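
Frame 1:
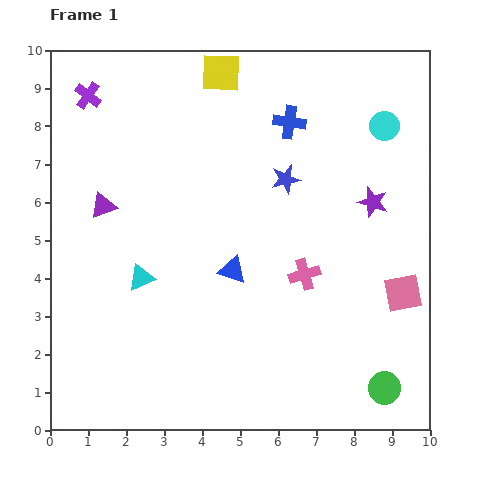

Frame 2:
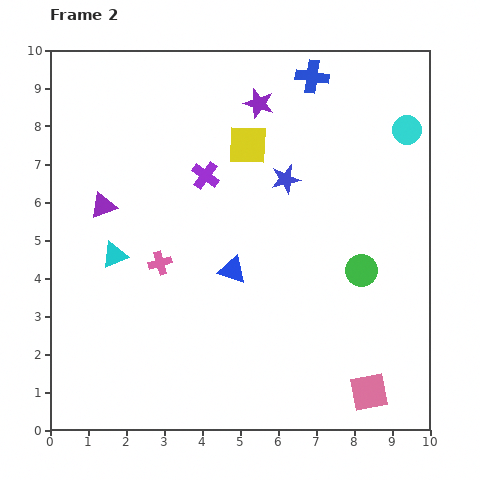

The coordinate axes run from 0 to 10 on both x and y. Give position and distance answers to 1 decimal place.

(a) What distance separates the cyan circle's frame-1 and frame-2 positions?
0.6

The cyan circle moved from (8.8, 8.0) to (9.4, 7.9), a distance of √(0.6² + 0.1²) ≈ 0.6.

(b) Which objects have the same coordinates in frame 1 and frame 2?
the blue triangle, the purple triangle, the blue star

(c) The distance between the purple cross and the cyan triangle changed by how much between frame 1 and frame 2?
-1.8

Distance in frame 1: 5.0. Distance in frame 2: 3.2.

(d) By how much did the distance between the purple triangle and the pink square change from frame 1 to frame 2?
+0.3

Distance in frame 1: 8.2. Distance in frame 2: 8.5.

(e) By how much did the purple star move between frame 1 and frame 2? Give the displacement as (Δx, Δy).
(-3.0, 2.6)

The purple star was at (8.5, 6.0) in frame 1 and (5.5, 8.6) in frame 2.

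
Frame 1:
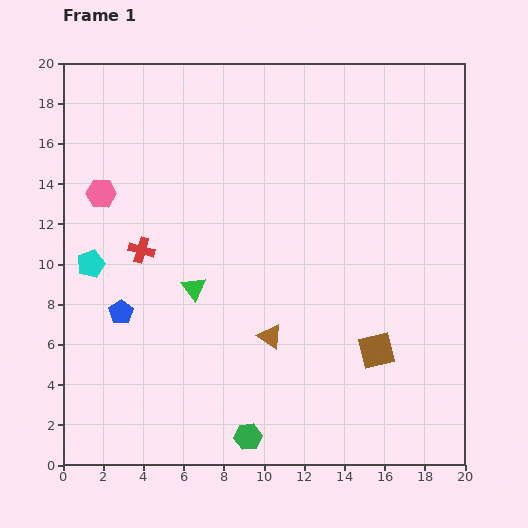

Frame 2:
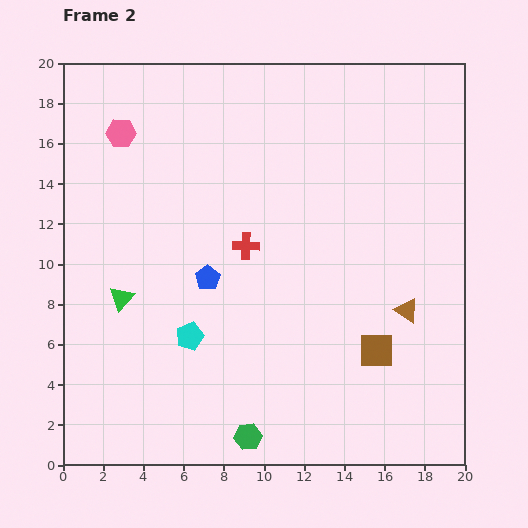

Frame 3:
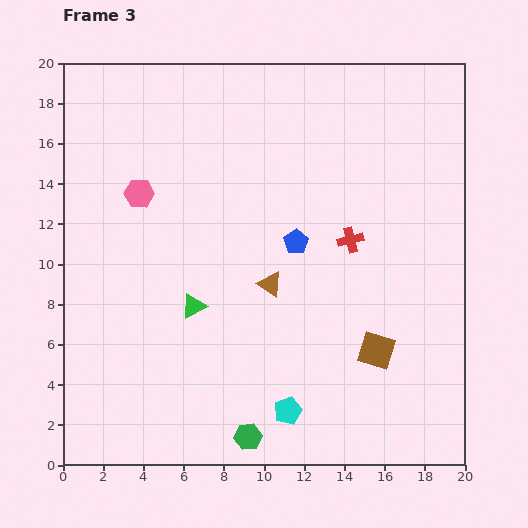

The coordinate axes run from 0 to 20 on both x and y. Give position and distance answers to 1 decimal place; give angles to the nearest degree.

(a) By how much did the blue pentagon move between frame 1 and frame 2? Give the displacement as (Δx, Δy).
(4.3, 1.7)

The blue pentagon was at (2.9, 7.6) in frame 1 and (7.2, 9.3) in frame 2.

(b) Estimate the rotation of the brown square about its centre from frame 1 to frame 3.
31° clockwise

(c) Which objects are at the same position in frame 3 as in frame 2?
the brown square, the green hexagon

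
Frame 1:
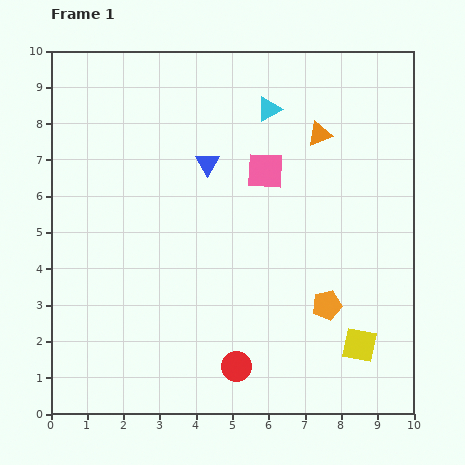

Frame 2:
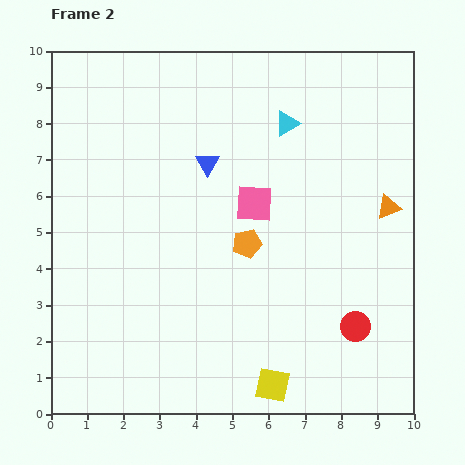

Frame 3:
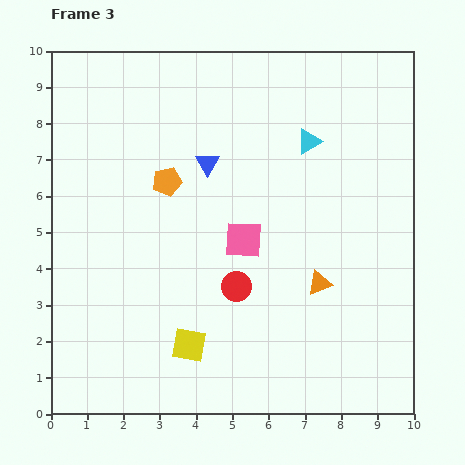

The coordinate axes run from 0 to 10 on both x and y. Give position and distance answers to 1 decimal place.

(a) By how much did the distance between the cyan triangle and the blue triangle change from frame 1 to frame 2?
+0.2

Distance in frame 1: 2.3. Distance in frame 2: 2.5.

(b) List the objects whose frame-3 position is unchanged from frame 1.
the blue triangle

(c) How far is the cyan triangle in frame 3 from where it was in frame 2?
0.8

The cyan triangle moved from (6.5, 8.0) to (7.1, 7.5), a distance of √(0.6² + 0.5²) ≈ 0.8.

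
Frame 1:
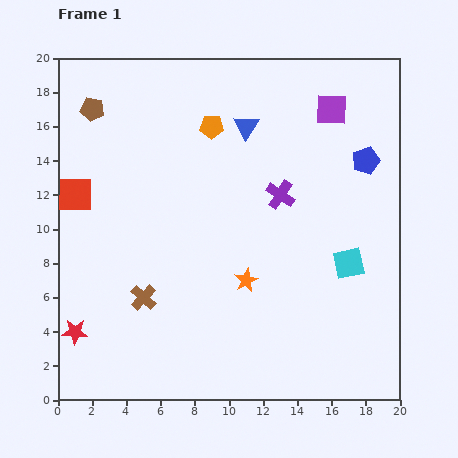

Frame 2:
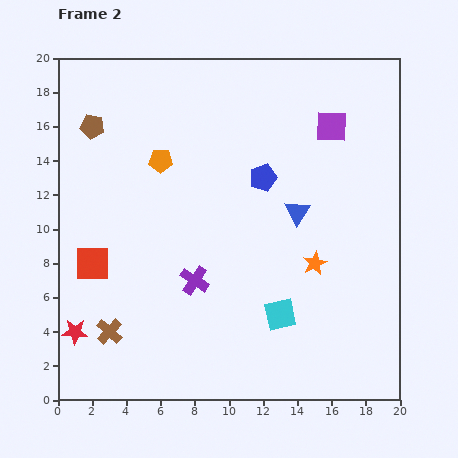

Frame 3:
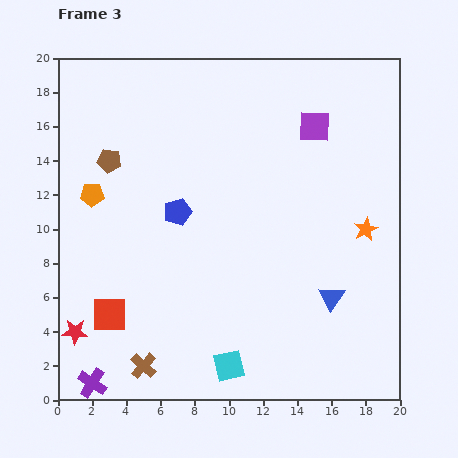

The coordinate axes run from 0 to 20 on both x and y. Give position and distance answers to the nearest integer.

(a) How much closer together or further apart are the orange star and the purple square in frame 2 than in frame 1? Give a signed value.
-3

Distance in frame 1: 11. Distance in frame 2: 8.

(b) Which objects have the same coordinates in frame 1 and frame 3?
the red star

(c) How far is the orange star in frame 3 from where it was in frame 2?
4

The orange star moved from (15, 8) to (18, 10), a distance of √(3² + 2²) ≈ 4.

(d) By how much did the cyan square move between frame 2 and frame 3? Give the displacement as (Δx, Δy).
(-3, -3)

The cyan square was at (13, 5) in frame 2 and (10, 2) in frame 3.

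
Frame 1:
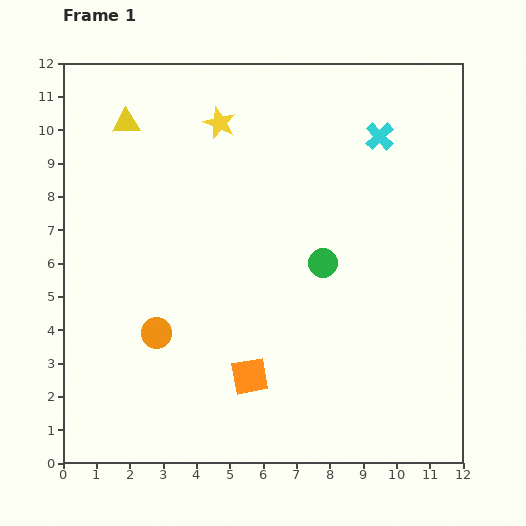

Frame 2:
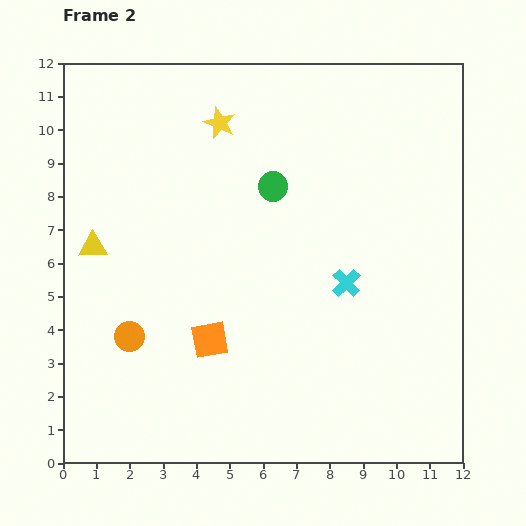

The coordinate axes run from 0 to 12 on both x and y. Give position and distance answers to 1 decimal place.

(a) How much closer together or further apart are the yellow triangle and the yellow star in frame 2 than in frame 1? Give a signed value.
+2.5

Distance in frame 1: 2.8. Distance in frame 2: 5.3.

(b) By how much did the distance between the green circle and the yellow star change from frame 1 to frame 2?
-2.7

Distance in frame 1: 5.2. Distance in frame 2: 2.5.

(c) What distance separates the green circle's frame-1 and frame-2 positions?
2.7

The green circle moved from (7.8, 6.0) to (6.3, 8.3), a distance of √(1.5² + 2.3²) ≈ 2.7.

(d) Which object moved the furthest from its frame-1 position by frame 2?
the cyan cross

(moved 4.5; next 3.8)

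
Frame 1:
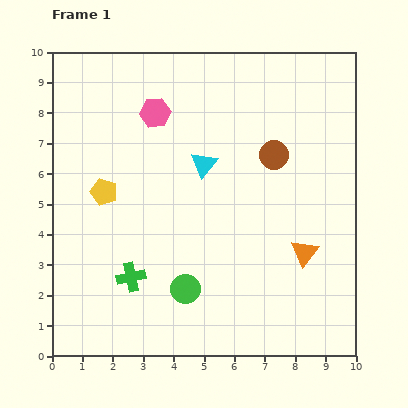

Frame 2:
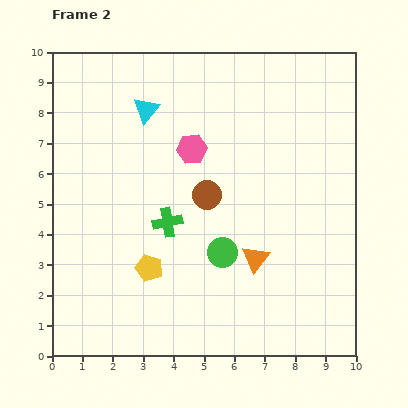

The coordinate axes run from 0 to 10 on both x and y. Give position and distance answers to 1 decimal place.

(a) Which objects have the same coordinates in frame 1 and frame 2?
none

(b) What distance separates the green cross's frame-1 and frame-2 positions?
2.2

The green cross moved from (2.6, 2.6) to (3.8, 4.4), a distance of √(1.2² + 1.8²) ≈ 2.2.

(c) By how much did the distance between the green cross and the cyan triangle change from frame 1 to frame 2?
-0.6

Distance in frame 1: 4.4. Distance in frame 2: 3.8.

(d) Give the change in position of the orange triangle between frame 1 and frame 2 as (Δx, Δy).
(-1.6, -0.2)

The orange triangle was at (8.3, 3.4) in frame 1 and (6.7, 3.2) in frame 2.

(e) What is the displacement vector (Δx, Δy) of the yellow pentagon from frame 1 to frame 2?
(1.5, -2.5)

The yellow pentagon was at (1.7, 5.4) in frame 1 and (3.2, 2.9) in frame 2.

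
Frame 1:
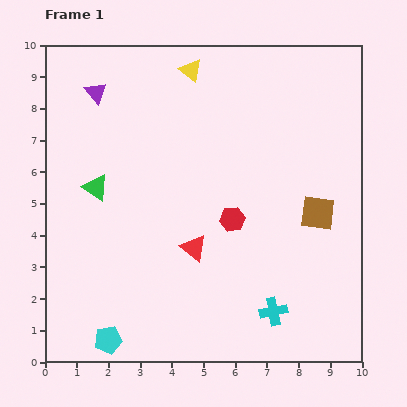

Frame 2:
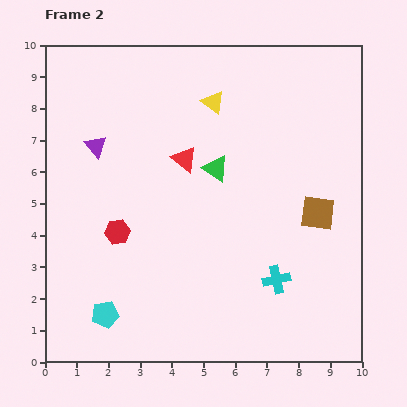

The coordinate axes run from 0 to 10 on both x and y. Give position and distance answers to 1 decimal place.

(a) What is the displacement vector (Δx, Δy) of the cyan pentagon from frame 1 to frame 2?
(-0.1, 0.8)

The cyan pentagon was at (2.0, 0.7) in frame 1 and (1.9, 1.5) in frame 2.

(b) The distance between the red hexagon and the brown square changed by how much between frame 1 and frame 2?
+3.6

Distance in frame 1: 2.7. Distance in frame 2: 6.3.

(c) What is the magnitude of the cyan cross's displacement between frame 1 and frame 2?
1.0

The cyan cross moved from (7.2, 1.6) to (7.3, 2.6), a distance of √(0.1² + 1.0²) ≈ 1.0.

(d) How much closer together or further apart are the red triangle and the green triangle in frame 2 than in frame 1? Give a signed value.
-2.6

Distance in frame 1: 3.6. Distance in frame 2: 1.0.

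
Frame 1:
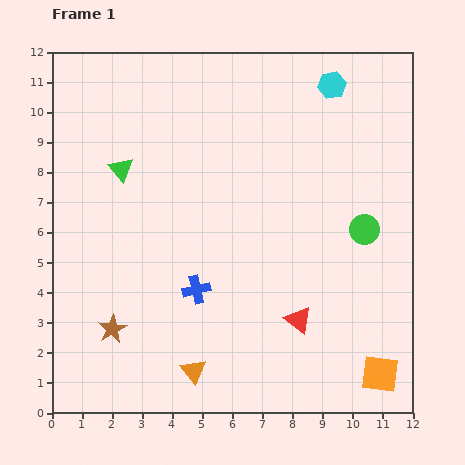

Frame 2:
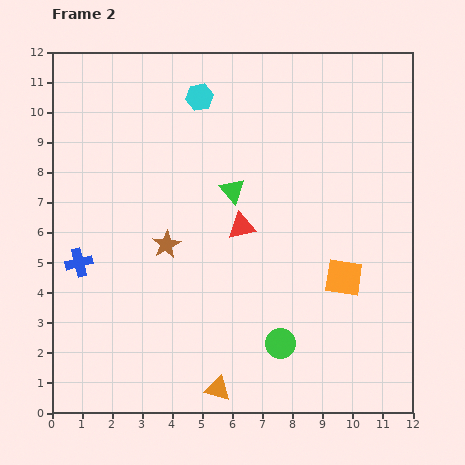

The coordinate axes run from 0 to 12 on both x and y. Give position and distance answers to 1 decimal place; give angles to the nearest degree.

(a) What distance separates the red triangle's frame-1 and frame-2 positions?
3.6

The red triangle moved from (8.2, 3.1) to (6.3, 6.2), a distance of √(1.9² + 3.1²) ≈ 3.6.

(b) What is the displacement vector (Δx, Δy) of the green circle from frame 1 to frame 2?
(-2.8, -3.8)

The green circle was at (10.4, 6.1) in frame 1 and (7.6, 2.3) in frame 2.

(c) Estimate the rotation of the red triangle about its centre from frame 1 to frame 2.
48° counter-clockwise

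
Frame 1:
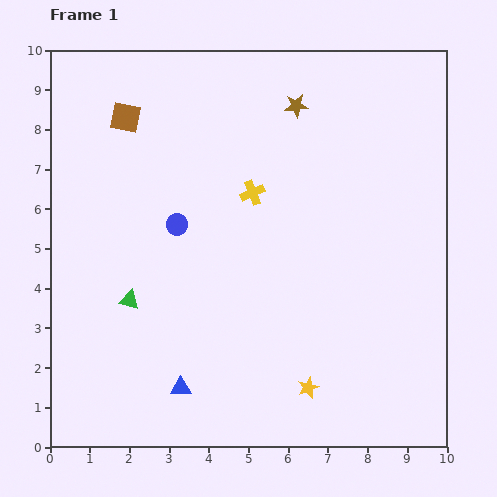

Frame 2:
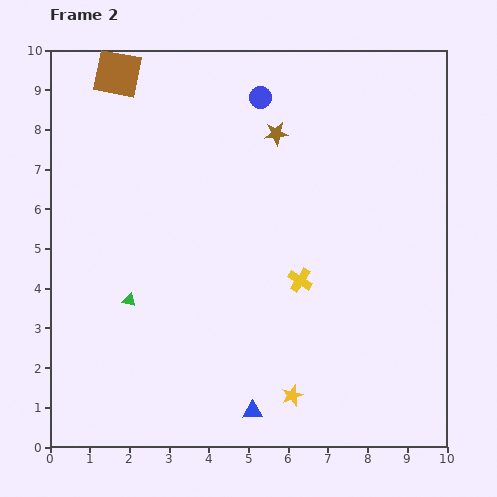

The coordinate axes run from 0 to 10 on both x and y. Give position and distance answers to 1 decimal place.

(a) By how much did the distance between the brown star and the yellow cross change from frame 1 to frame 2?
+1.2

Distance in frame 1: 2.5. Distance in frame 2: 3.7.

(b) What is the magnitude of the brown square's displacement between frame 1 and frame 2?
1.1

The brown square moved from (1.9, 8.3) to (1.7, 9.4), a distance of √(0.2² + 1.1²) ≈ 1.1.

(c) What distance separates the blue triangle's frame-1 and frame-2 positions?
1.9

The blue triangle moved from (3.3, 1.5) to (5.1, 0.9), a distance of √(1.8² + 0.6²) ≈ 1.9.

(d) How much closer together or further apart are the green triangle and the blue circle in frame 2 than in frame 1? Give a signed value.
+3.9

Distance in frame 1: 2.2. Distance in frame 2: 6.1.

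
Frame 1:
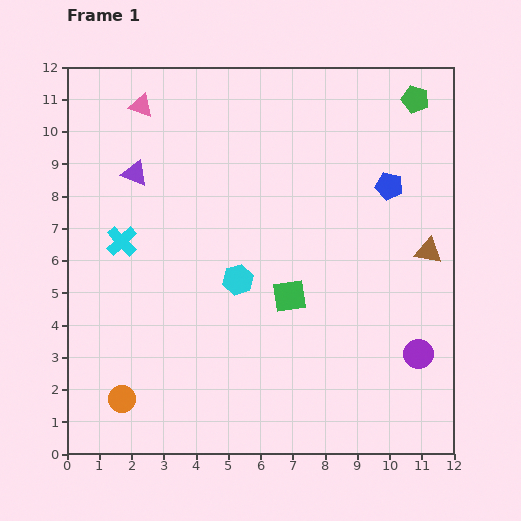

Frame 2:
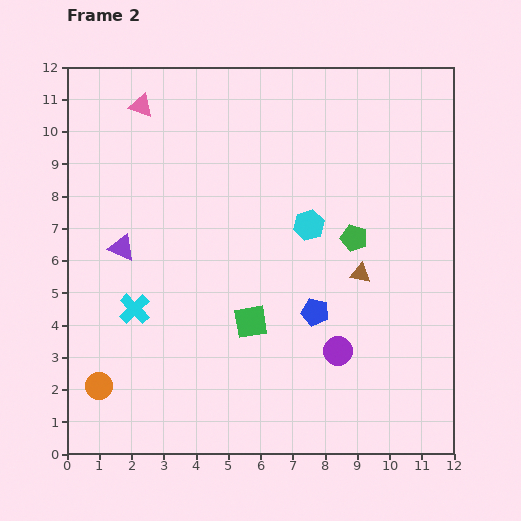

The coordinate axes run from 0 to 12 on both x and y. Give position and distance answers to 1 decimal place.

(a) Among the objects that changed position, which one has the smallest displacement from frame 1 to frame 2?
the orange circle

(moved 0.8)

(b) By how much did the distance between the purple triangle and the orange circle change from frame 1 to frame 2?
-2.6

Distance in frame 1: 7.0. Distance in frame 2: 4.4.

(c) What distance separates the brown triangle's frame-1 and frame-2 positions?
2.2

The brown triangle moved from (11.2, 6.3) to (9.1, 5.6), a distance of √(2.1² + 0.7²) ≈ 2.2.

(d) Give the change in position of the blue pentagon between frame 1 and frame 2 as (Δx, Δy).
(-2.3, -3.9)

The blue pentagon was at (10.0, 8.3) in frame 1 and (7.7, 4.4) in frame 2.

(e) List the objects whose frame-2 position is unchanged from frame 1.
the pink triangle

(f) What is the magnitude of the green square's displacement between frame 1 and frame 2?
1.4

The green square moved from (6.9, 4.9) to (5.7, 4.1), a distance of √(1.2² + 0.8²) ≈ 1.4.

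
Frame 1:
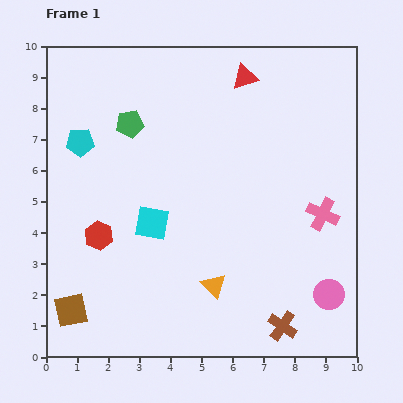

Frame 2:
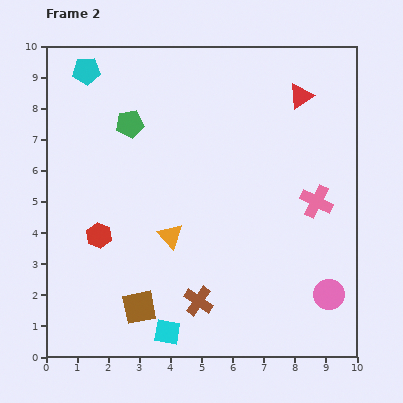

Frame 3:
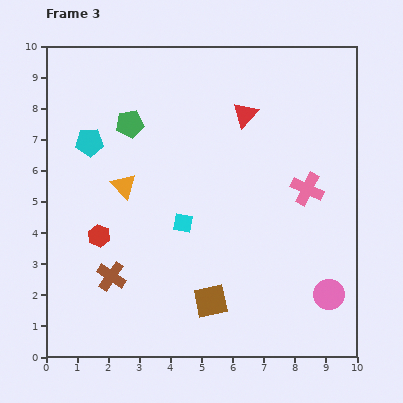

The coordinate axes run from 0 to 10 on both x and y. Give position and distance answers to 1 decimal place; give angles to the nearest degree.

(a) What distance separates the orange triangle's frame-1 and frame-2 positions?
2.1

The orange triangle moved from (5.4, 2.3) to (4.0, 3.9), a distance of √(1.4² + 1.6²) ≈ 2.1.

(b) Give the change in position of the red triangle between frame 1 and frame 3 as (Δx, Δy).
(0.0, -1.2)

The red triangle was at (6.4, 9.0) in frame 1 and (6.4, 7.8) in frame 3.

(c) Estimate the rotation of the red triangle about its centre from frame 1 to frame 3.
30° counter-clockwise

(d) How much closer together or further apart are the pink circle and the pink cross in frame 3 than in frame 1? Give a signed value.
+0.9

Distance in frame 1: 2.6. Distance in frame 3: 3.5.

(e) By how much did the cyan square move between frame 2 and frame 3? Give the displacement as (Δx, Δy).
(0.5, 3.5)

The cyan square was at (3.9, 0.8) in frame 2 and (4.4, 4.3) in frame 3.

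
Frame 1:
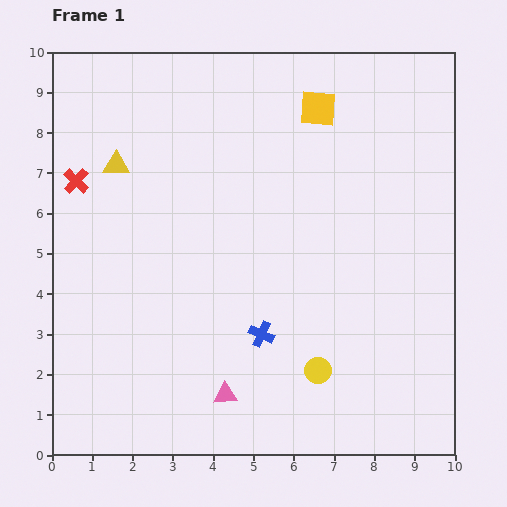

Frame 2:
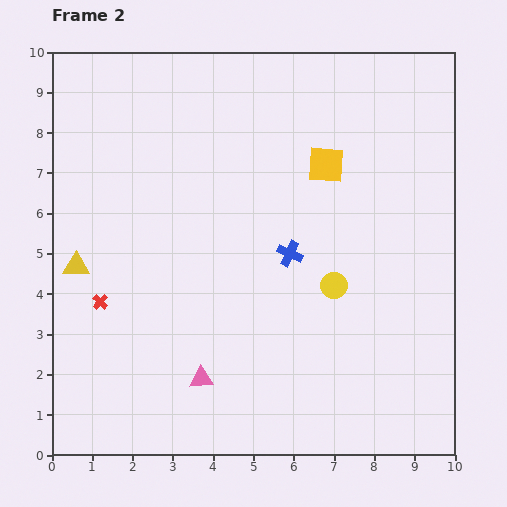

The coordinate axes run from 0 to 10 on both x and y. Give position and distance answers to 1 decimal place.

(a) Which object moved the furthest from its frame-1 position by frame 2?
the red cross

(moved 3.1; next 2.7)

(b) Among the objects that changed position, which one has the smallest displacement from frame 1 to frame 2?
the pink triangle

(moved 0.7)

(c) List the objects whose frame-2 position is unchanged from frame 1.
none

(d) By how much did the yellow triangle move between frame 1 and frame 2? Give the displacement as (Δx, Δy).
(-1.0, -2.5)

The yellow triangle was at (1.6, 7.2) in frame 1 and (0.6, 4.7) in frame 2.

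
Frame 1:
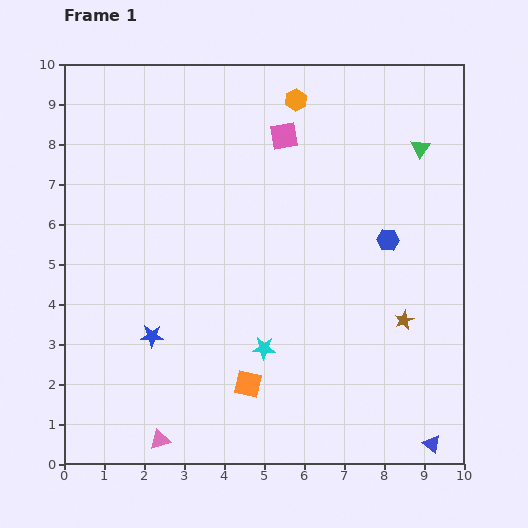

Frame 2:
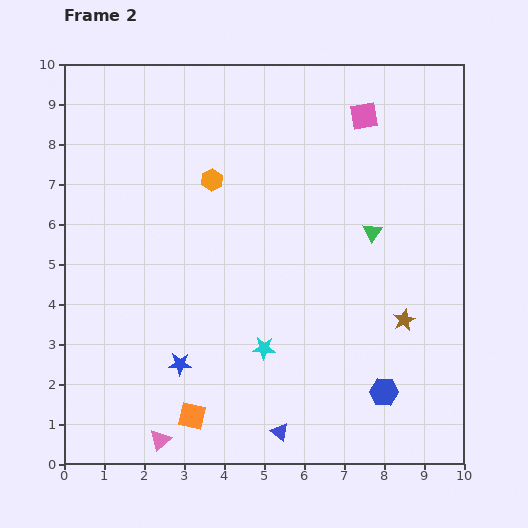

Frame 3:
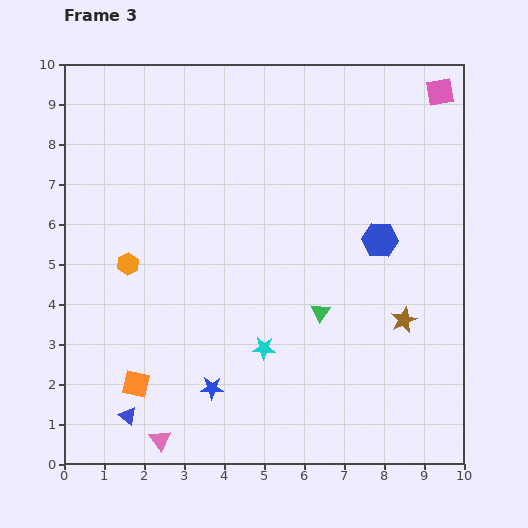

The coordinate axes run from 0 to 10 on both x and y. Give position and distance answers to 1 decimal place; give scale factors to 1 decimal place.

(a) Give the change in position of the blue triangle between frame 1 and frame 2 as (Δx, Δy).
(-3.8, 0.3)

The blue triangle was at (9.2, 0.5) in frame 1 and (5.4, 0.8) in frame 2.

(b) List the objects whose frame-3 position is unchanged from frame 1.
the cyan star, the pink triangle, the brown star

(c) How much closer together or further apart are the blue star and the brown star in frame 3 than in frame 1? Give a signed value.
-1.2

Distance in frame 1: 6.3. Distance in frame 3: 5.1.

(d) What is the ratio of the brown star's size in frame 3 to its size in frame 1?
1.4×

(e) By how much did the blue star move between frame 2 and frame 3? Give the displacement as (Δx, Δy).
(0.8, -0.6)

The blue star was at (2.9, 2.5) in frame 2 and (3.7, 1.9) in frame 3.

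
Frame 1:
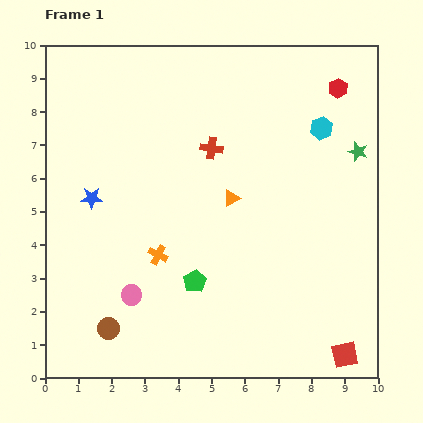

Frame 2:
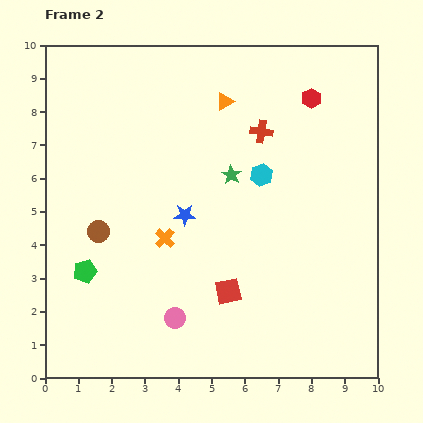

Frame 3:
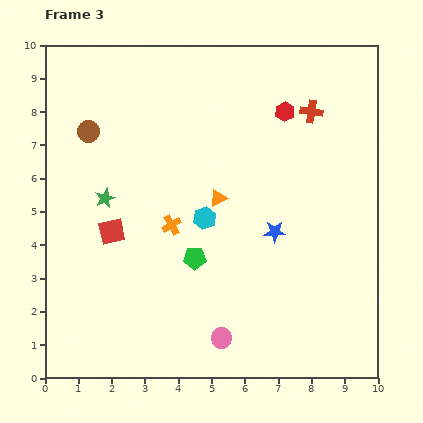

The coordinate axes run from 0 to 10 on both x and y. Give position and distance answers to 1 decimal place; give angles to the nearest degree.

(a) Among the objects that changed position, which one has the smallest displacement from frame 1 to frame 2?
the orange cross

(moved 0.5)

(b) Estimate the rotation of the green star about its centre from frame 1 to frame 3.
31° clockwise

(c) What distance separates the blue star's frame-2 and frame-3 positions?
2.7

The blue star moved from (4.2, 4.9) to (6.9, 4.4), a distance of √(2.7² + 0.5²) ≈ 2.7.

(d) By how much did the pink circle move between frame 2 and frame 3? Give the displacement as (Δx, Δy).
(1.4, -0.6)

The pink circle was at (3.9, 1.8) in frame 2 and (5.3, 1.2) in frame 3.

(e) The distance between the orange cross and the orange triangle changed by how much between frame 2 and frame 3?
-2.9

Distance in frame 2: 4.5. Distance in frame 3: 1.6.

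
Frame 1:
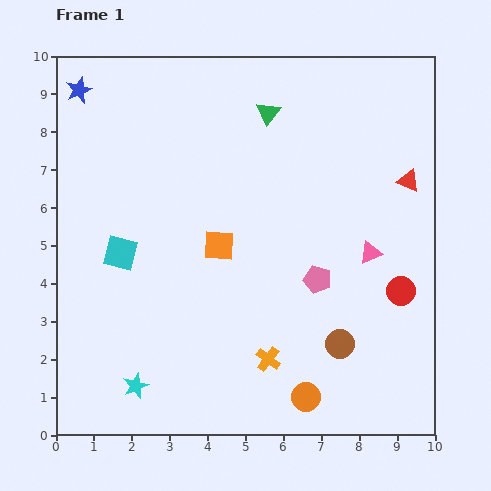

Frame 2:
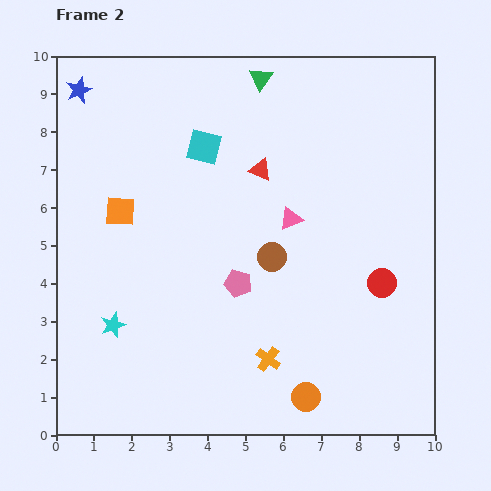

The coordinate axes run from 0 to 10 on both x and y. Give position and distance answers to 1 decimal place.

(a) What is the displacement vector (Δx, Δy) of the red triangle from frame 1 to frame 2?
(-3.9, 0.3)

The red triangle was at (9.3, 6.7) in frame 1 and (5.4, 7.0) in frame 2.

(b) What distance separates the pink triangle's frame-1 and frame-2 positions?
2.3

The pink triangle moved from (8.3, 4.8) to (6.2, 5.7), a distance of √(2.1² + 0.9²) ≈ 2.3.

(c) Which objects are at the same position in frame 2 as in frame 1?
the orange cross, the blue star, the orange circle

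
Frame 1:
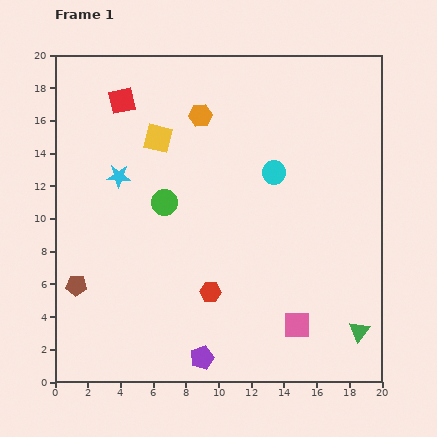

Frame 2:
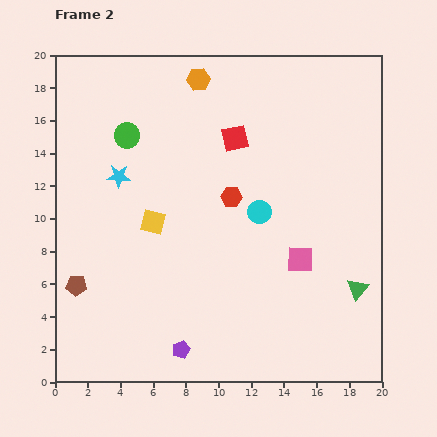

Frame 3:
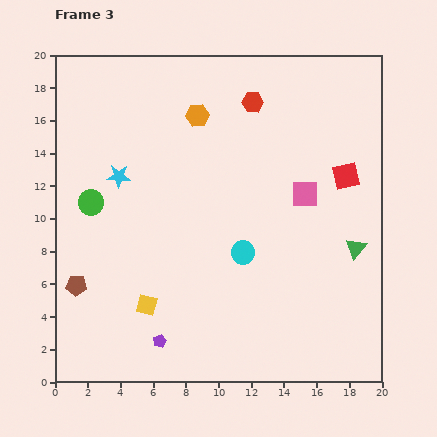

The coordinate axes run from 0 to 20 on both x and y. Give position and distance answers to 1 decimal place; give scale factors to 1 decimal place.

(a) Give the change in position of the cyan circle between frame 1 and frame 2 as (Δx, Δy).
(-0.9, -2.4)

The cyan circle was at (13.4, 12.8) in frame 1 and (12.5, 10.4) in frame 2.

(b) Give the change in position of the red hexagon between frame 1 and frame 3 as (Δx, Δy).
(2.6, 11.6)

The red hexagon was at (9.5, 5.5) in frame 1 and (12.1, 17.1) in frame 3.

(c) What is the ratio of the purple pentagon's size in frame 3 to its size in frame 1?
0.6×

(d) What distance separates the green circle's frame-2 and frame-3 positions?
4.7

The green circle moved from (4.4, 15.1) to (2.2, 11.0), a distance of √(2.2² + 4.1²) ≈ 4.7.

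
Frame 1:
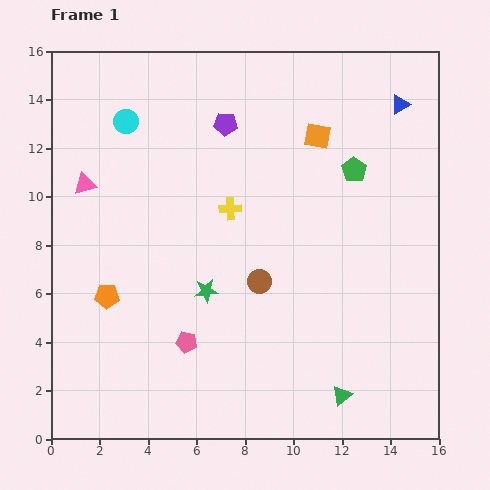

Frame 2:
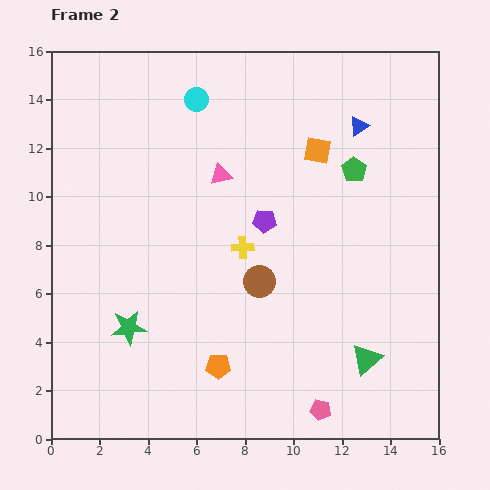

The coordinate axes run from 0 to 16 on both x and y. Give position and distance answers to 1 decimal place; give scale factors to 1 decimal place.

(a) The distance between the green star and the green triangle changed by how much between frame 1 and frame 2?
+2.8

Distance in frame 1: 7.1. Distance in frame 2: 9.9.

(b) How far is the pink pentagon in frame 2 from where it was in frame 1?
6.2

The pink pentagon moved from (5.6, 4.0) to (11.1, 1.2), a distance of √(5.5² + 2.8²) ≈ 6.2.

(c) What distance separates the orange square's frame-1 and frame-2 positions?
0.6

The orange square moved from (11.0, 12.5) to (11.0, 11.9), a distance of √(0.0² + 0.6²) ≈ 0.6.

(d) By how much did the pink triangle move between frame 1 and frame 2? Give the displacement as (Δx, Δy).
(5.6, 0.4)

The pink triangle was at (1.4, 10.5) in frame 1 and (7.0, 10.9) in frame 2.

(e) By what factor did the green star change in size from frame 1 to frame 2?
1.5×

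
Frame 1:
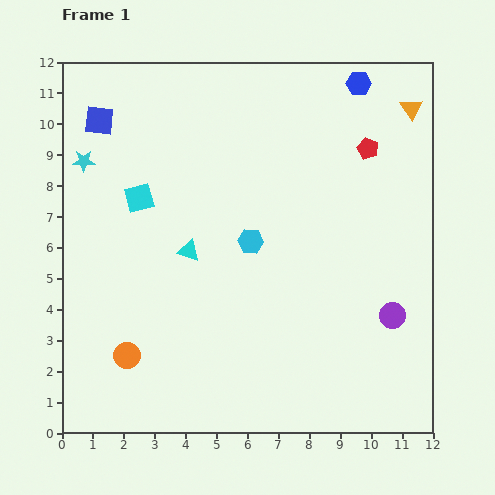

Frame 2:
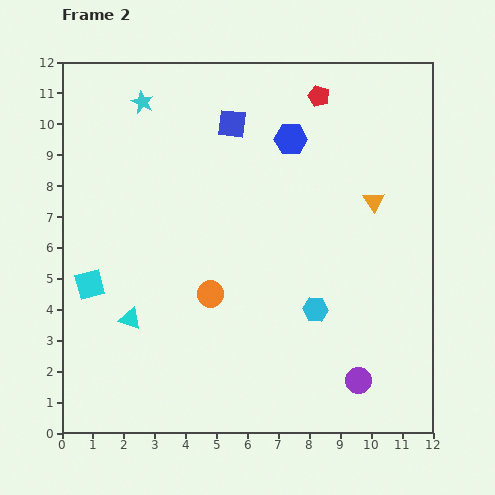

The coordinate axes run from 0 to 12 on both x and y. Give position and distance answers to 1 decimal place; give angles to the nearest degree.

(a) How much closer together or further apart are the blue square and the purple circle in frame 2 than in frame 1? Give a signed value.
-2.1

Distance in frame 1: 11.4. Distance in frame 2: 9.3.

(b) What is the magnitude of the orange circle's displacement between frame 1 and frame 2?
3.4

The orange circle moved from (2.1, 2.5) to (4.8, 4.5), a distance of √(2.7² + 2.0²) ≈ 3.4.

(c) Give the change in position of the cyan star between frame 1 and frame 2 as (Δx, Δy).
(1.9, 1.9)

The cyan star was at (0.7, 8.8) in frame 1 and (2.6, 10.7) in frame 2.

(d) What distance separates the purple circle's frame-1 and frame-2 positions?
2.4

The purple circle moved from (10.7, 3.8) to (9.6, 1.7), a distance of √(1.1² + 2.1²) ≈ 2.4.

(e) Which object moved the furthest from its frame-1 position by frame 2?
the blue square

(moved 4.3; next 3.4)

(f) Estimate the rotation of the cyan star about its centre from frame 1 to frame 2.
26° clockwise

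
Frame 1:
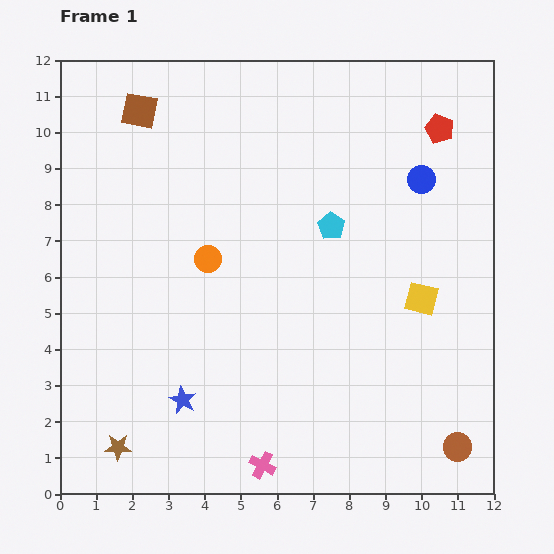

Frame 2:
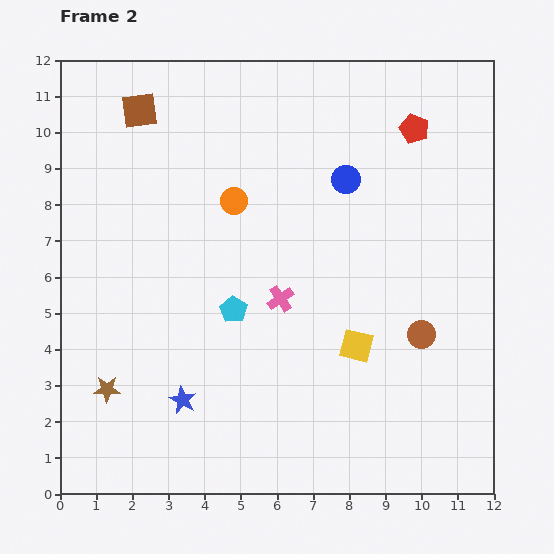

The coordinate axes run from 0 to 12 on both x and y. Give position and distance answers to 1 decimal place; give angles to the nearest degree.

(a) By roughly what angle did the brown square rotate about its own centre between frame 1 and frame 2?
19° counter-clockwise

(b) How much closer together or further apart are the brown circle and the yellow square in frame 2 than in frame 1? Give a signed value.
-2.4

Distance in frame 1: 4.2. Distance in frame 2: 1.8.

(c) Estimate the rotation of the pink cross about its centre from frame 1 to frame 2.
28° clockwise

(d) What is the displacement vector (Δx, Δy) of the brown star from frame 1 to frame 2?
(-0.3, 1.6)

The brown star was at (1.6, 1.3) in frame 1 and (1.3, 2.9) in frame 2.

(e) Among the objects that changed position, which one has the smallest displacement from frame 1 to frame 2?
the red pentagon

(moved 0.7)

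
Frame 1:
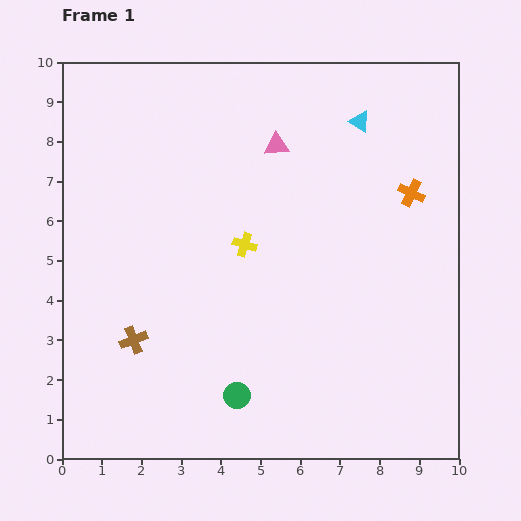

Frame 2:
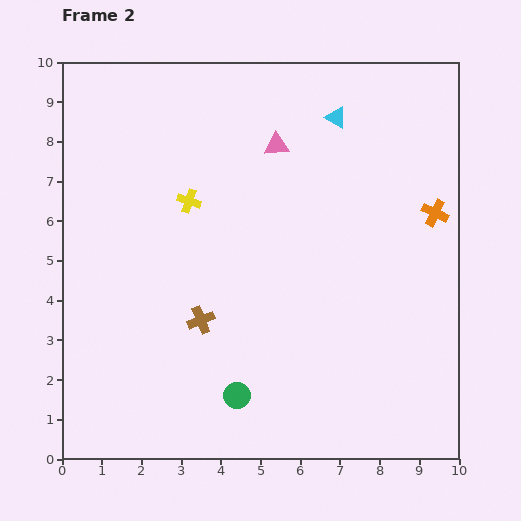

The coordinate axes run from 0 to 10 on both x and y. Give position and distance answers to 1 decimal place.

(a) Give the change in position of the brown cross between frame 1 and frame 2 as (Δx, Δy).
(1.7, 0.5)

The brown cross was at (1.8, 3.0) in frame 1 and (3.5, 3.5) in frame 2.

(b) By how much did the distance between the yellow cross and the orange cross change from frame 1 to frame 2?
+1.8

Distance in frame 1: 4.4. Distance in frame 2: 6.2.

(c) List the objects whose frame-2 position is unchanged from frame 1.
the green circle, the pink triangle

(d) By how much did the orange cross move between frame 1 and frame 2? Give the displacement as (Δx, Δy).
(0.6, -0.5)

The orange cross was at (8.8, 6.7) in frame 1 and (9.4, 6.2) in frame 2.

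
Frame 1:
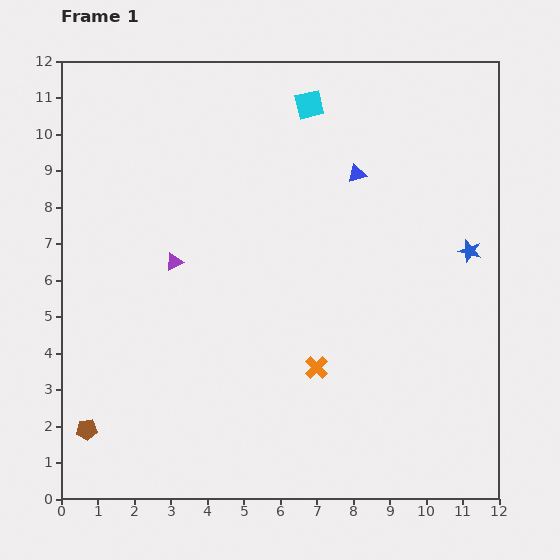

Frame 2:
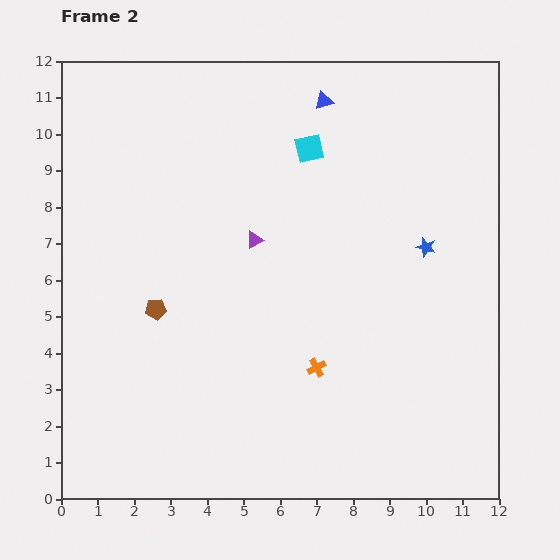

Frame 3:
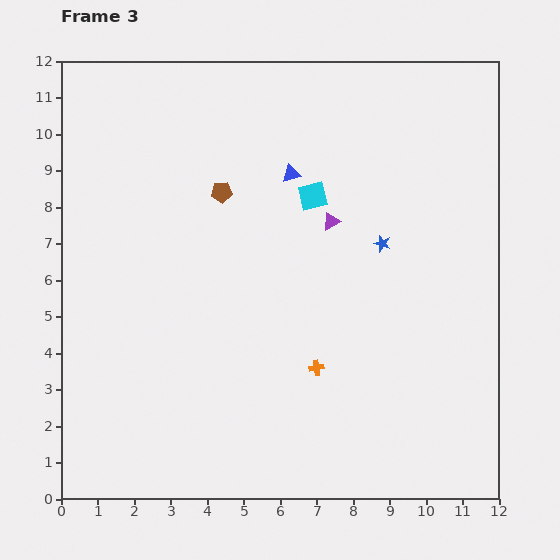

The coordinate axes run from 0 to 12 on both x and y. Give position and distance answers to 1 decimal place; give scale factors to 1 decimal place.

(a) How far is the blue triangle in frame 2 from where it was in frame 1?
2.2

The blue triangle moved from (8.1, 8.9) to (7.2, 10.9), a distance of √(0.9² + 2.0²) ≈ 2.2.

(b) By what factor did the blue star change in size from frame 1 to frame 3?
0.7×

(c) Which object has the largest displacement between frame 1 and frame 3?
the brown pentagon

(moved 7.5; next 4.4)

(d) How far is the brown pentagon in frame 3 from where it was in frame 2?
3.7

The brown pentagon moved from (2.6, 5.2) to (4.4, 8.4), a distance of √(1.8² + 3.2²) ≈ 3.7.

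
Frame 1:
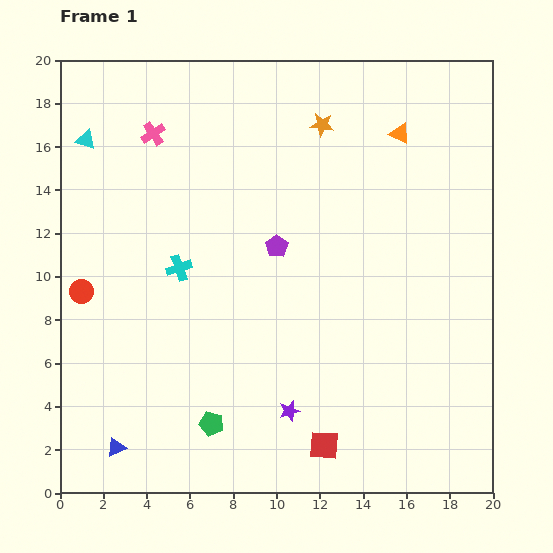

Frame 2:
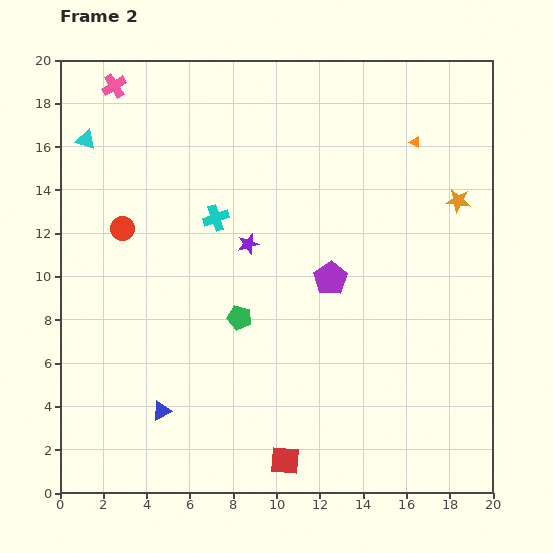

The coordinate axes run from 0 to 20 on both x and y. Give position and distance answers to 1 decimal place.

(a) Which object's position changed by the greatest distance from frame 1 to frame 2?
the purple star

(moved 7.9; next 7.2)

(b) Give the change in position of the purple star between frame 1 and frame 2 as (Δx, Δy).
(-1.9, 7.7)

The purple star was at (10.6, 3.8) in frame 1 and (8.7, 11.5) in frame 2.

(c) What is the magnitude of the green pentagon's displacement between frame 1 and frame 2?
5.1

The green pentagon moved from (7.0, 3.2) to (8.3, 8.1), a distance of √(1.3² + 4.9²) ≈ 5.1.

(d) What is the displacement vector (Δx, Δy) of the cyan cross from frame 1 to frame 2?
(1.7, 2.3)

The cyan cross was at (5.5, 10.4) in frame 1 and (7.2, 12.7) in frame 2.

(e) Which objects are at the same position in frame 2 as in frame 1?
the cyan triangle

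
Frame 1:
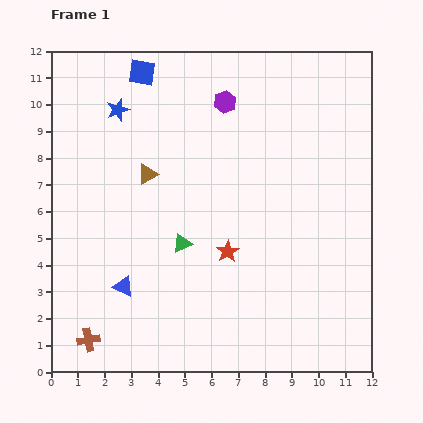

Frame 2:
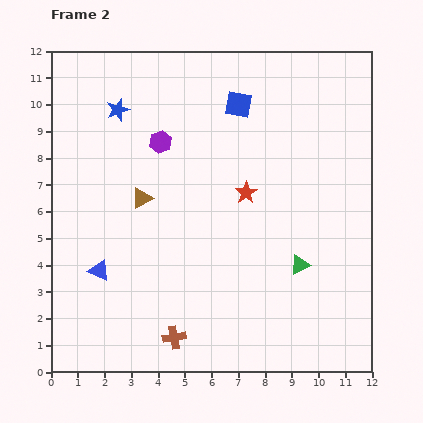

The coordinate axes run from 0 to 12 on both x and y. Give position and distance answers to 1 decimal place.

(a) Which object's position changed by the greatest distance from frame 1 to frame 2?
the green triangle

(moved 4.5; next 3.8)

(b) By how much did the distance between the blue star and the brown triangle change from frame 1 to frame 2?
+0.8

Distance in frame 1: 2.6. Distance in frame 2: 3.4.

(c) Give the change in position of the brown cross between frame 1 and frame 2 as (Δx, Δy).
(3.2, 0.1)

The brown cross was at (1.4, 1.2) in frame 1 and (4.6, 1.3) in frame 2.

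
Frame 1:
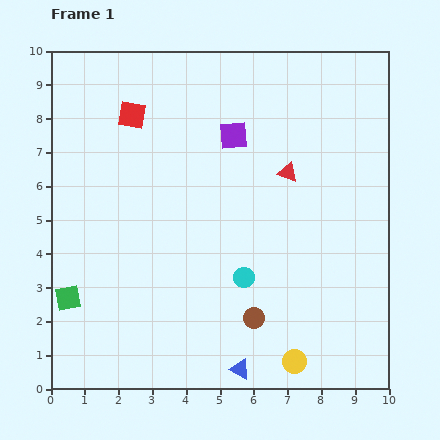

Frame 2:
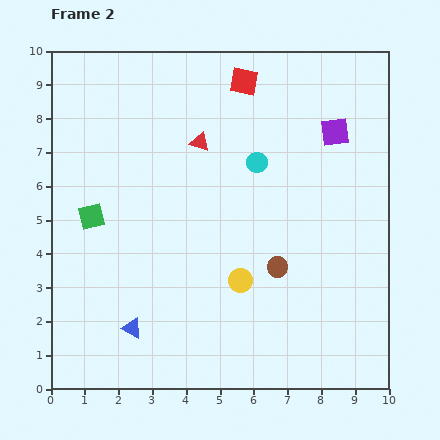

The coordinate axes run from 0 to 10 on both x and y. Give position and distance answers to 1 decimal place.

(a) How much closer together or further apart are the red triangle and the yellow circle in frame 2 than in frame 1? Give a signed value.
-1.3

Distance in frame 1: 5.6. Distance in frame 2: 4.3.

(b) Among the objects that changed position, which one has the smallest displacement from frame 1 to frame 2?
the brown circle

(moved 1.7)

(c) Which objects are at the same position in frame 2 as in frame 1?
none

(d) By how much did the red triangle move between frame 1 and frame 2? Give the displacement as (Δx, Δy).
(-2.6, 0.9)

The red triangle was at (7.0, 6.4) in frame 1 and (4.4, 7.3) in frame 2.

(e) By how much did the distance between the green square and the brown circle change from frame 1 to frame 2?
+0.2

Distance in frame 1: 5.5. Distance in frame 2: 5.7.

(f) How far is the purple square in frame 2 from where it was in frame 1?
3.0

The purple square moved from (5.4, 7.5) to (8.4, 7.6), a distance of √(3.0² + 0.1²) ≈ 3.0.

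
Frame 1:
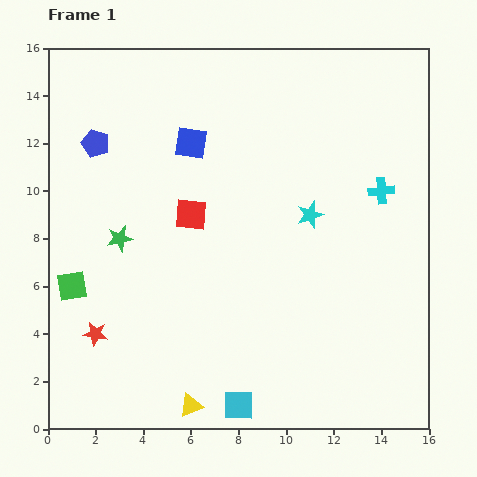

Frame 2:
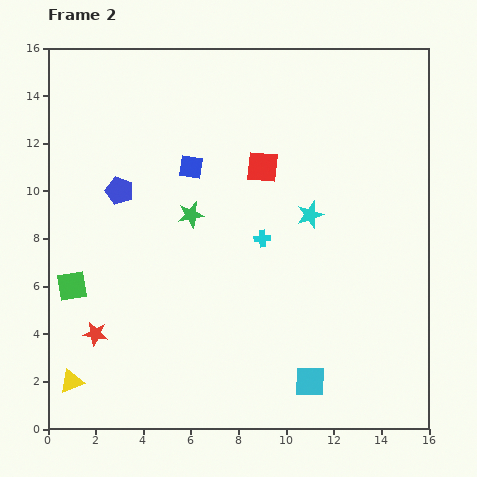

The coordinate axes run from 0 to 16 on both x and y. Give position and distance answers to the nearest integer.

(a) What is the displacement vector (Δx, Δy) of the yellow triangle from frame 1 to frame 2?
(-5, 1)

The yellow triangle was at (6, 1) in frame 1 and (1, 2) in frame 2.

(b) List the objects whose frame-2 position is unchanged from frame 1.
the cyan star, the green square, the red star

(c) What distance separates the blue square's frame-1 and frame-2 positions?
1

The blue square moved from (6, 12) to (6, 11), a distance of √(0² + 1²) ≈ 1.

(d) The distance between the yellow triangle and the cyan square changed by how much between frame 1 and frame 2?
+8

Distance in frame 1: 2. Distance in frame 2: 10.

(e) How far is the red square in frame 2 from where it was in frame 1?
4

The red square moved from (6, 9) to (9, 11), a distance of √(3² + 2²) ≈ 4.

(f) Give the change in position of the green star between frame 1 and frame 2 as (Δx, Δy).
(3, 1)

The green star was at (3, 8) in frame 1 and (6, 9) in frame 2.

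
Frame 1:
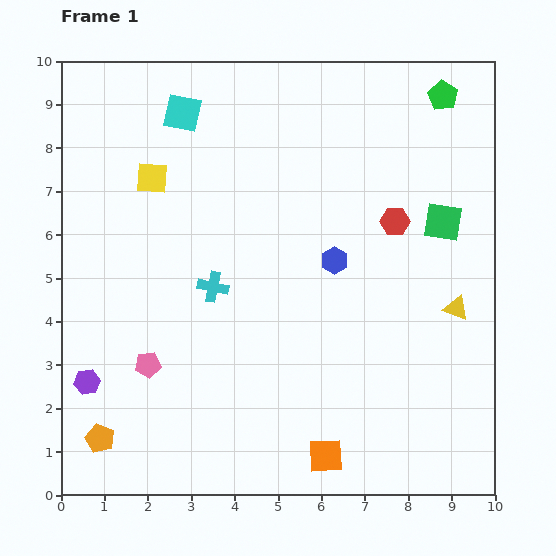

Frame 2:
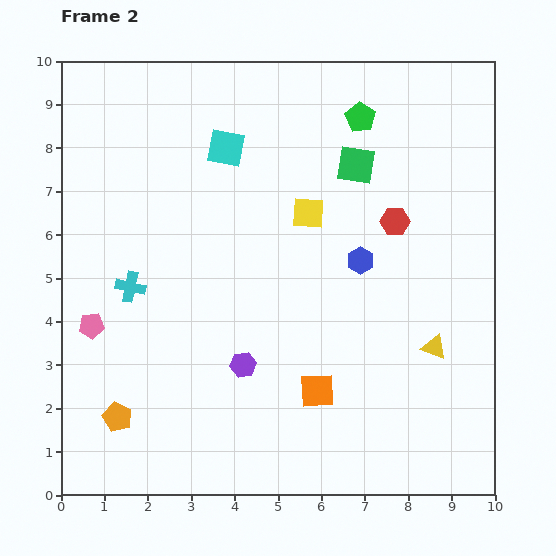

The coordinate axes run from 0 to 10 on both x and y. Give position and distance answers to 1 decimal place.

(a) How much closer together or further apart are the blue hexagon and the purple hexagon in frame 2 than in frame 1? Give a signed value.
-2.8

Distance in frame 1: 6.4. Distance in frame 2: 3.6.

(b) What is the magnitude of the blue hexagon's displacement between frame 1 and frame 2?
0.6

The blue hexagon moved from (6.3, 5.4) to (6.9, 5.4), a distance of √(0.6² + 0.0²) ≈ 0.6.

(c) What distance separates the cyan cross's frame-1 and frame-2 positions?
1.9

The cyan cross moved from (3.5, 4.8) to (1.6, 4.8), a distance of √(1.9² + 0.0²) ≈ 1.9.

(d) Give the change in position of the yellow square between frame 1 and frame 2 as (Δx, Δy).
(3.6, -0.8)

The yellow square was at (2.1, 7.3) in frame 1 and (5.7, 6.5) in frame 2.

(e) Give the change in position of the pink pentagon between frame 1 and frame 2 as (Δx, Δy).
(-1.3, 0.9)

The pink pentagon was at (2.0, 3.0) in frame 1 and (0.7, 3.9) in frame 2.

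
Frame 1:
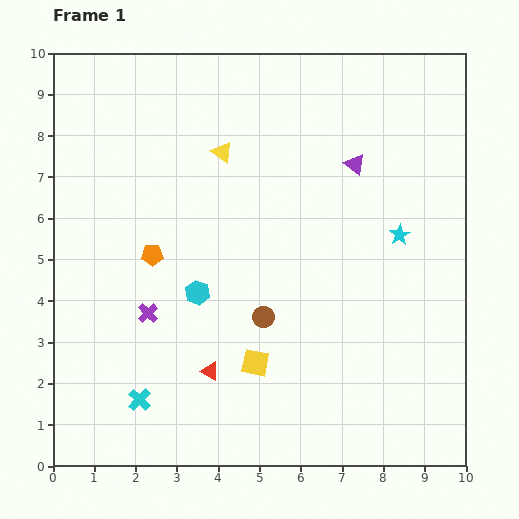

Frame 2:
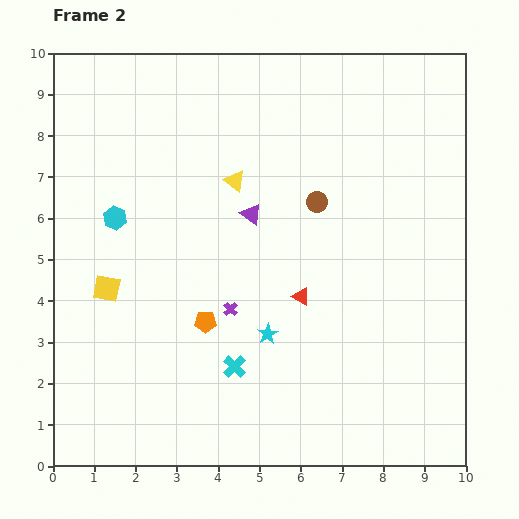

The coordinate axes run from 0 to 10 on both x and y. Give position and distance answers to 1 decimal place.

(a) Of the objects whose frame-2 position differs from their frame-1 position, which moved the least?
the yellow triangle

(moved 0.8)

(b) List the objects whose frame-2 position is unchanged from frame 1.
none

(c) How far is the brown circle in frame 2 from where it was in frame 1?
3.1

The brown circle moved from (5.1, 3.6) to (6.4, 6.4), a distance of √(1.3² + 2.8²) ≈ 3.1.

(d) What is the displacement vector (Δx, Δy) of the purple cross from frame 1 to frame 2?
(2.0, 0.1)

The purple cross was at (2.3, 3.7) in frame 1 and (4.3, 3.8) in frame 2.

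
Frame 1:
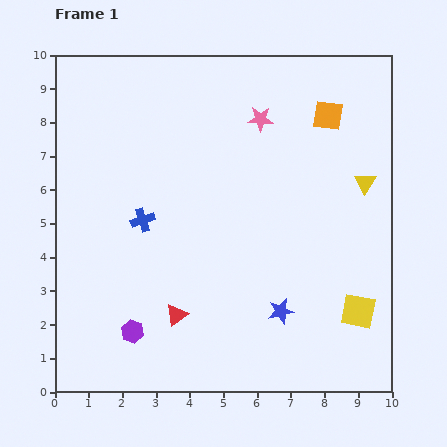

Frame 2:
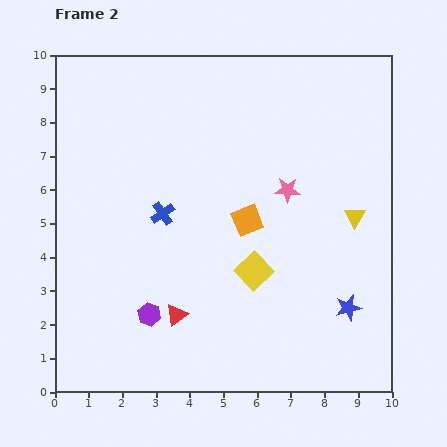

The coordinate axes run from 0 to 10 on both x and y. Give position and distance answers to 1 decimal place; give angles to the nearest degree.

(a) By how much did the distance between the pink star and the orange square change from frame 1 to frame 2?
-0.5

Distance in frame 1: 2.0. Distance in frame 2: 1.5.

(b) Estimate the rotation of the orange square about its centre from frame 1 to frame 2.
29° counter-clockwise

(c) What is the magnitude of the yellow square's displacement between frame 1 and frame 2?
3.3

The yellow square moved from (9.0, 2.4) to (5.9, 3.6), a distance of √(3.1² + 1.2²) ≈ 3.3.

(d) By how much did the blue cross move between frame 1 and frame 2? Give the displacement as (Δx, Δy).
(0.6, 0.2)

The blue cross was at (2.6, 5.1) in frame 1 and (3.2, 5.3) in frame 2.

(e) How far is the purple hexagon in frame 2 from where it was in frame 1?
0.7

The purple hexagon moved from (2.3, 1.8) to (2.8, 2.3), a distance of √(0.5² + 0.5²) ≈ 0.7.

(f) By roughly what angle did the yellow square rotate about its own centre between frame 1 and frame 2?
35° clockwise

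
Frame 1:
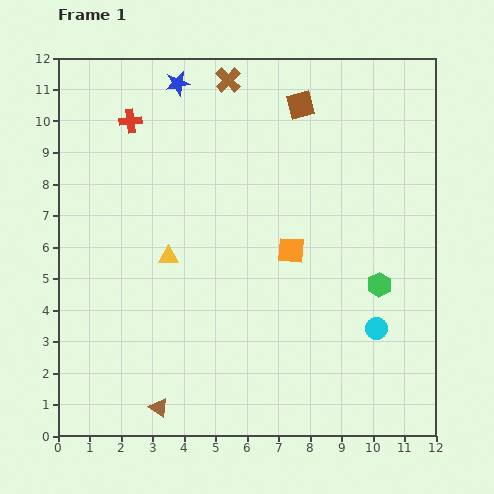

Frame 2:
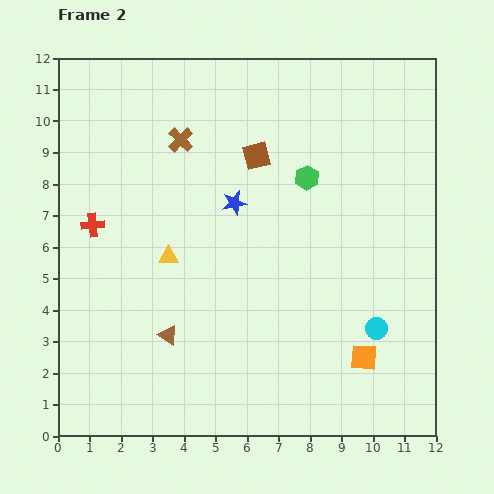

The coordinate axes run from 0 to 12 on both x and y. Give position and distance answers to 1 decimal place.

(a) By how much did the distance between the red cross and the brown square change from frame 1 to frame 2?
+0.2

Distance in frame 1: 5.4. Distance in frame 2: 5.6.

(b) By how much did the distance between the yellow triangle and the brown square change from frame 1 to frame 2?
-2.1

Distance in frame 1: 6.4. Distance in frame 2: 4.3.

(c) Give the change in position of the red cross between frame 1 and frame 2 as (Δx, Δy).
(-1.2, -3.3)

The red cross was at (2.3, 10.0) in frame 1 and (1.1, 6.7) in frame 2.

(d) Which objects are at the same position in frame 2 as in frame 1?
the cyan circle, the yellow triangle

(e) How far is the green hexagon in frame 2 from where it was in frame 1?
4.1

The green hexagon moved from (10.2, 4.8) to (7.9, 8.2), a distance of √(2.3² + 3.4²) ≈ 4.1.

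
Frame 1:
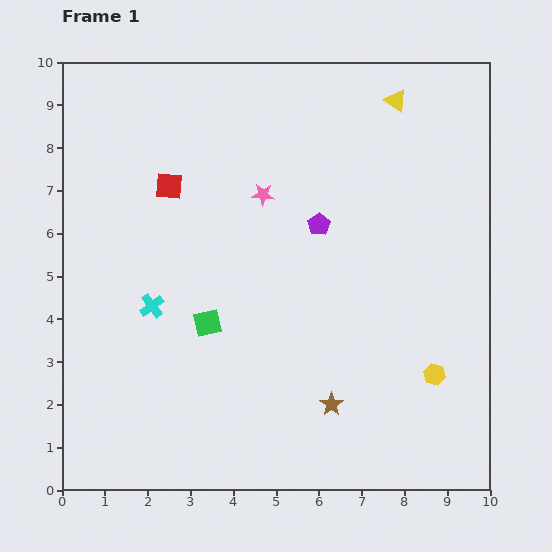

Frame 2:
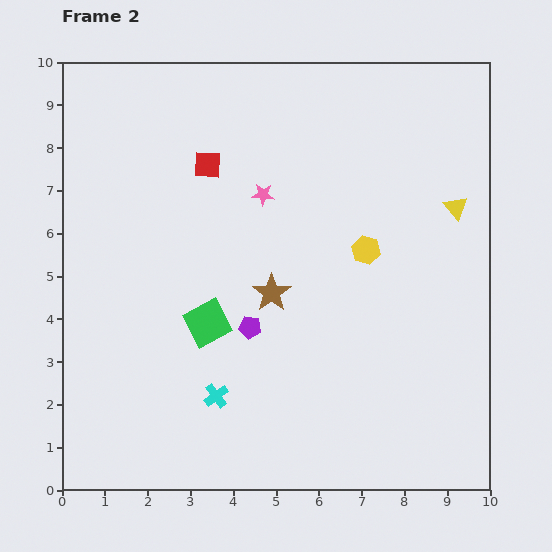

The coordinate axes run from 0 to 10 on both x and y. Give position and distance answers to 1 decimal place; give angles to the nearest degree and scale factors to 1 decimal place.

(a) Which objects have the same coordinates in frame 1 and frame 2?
the pink star, the green square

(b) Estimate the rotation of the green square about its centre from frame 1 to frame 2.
16° counter-clockwise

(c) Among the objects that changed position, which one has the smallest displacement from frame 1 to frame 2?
the red square

(moved 1.0)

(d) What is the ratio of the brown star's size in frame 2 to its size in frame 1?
1.6×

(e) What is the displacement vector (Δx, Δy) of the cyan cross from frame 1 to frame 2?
(1.5, -2.1)

The cyan cross was at (2.1, 4.3) in frame 1 and (3.6, 2.2) in frame 2.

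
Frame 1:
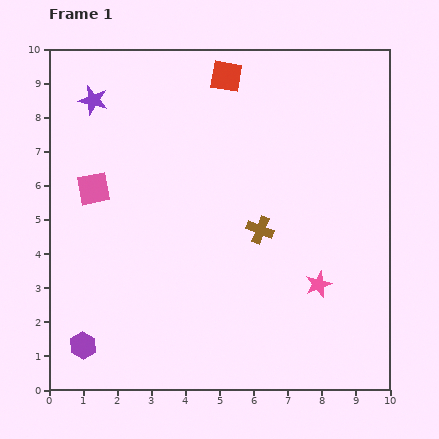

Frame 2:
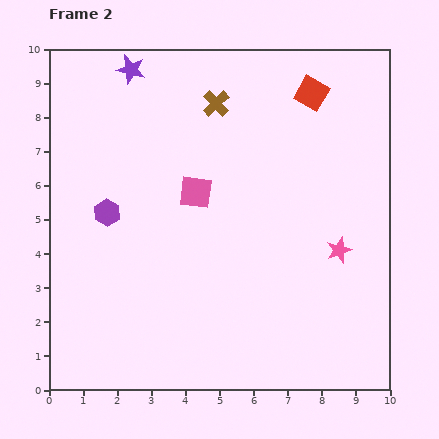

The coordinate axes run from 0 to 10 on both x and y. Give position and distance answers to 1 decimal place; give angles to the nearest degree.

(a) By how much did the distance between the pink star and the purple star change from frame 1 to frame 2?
-0.4

Distance in frame 1: 8.5. Distance in frame 2: 8.1.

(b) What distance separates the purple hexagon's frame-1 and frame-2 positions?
4.0

The purple hexagon moved from (1.0, 1.3) to (1.7, 5.2), a distance of √(0.7² + 3.9²) ≈ 4.0.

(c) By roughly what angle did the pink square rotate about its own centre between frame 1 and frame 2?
19° clockwise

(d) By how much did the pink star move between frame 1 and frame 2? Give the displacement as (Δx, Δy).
(0.6, 1.0)

The pink star was at (7.9, 3.1) in frame 1 and (8.5, 4.1) in frame 2.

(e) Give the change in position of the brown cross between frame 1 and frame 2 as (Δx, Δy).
(-1.3, 3.7)

The brown cross was at (6.2, 4.7) in frame 1 and (4.9, 8.4) in frame 2.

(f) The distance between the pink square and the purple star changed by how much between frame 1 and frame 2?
+1.5

Distance in frame 1: 2.6. Distance in frame 2: 4.1.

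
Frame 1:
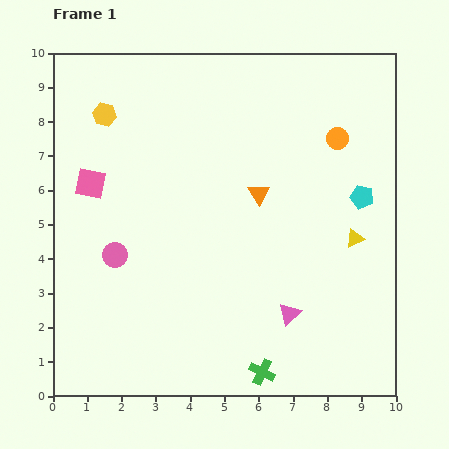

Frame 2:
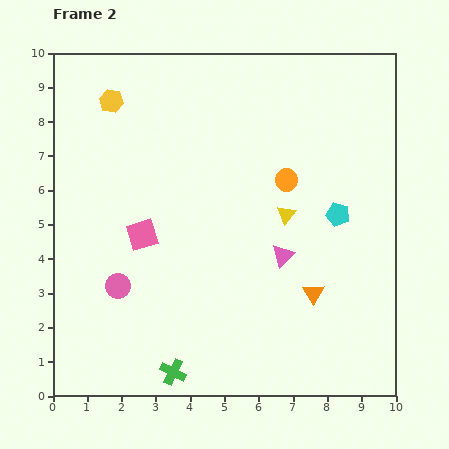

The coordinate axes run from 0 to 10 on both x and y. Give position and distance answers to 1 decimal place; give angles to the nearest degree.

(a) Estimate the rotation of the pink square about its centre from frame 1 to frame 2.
28° counter-clockwise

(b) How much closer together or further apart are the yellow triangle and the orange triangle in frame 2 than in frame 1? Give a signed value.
-0.7

Distance in frame 1: 3.1. Distance in frame 2: 2.4.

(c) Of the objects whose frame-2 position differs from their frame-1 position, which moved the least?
the yellow hexagon

(moved 0.4)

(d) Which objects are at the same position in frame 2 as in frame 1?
none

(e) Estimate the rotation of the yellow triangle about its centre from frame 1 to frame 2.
28° counter-clockwise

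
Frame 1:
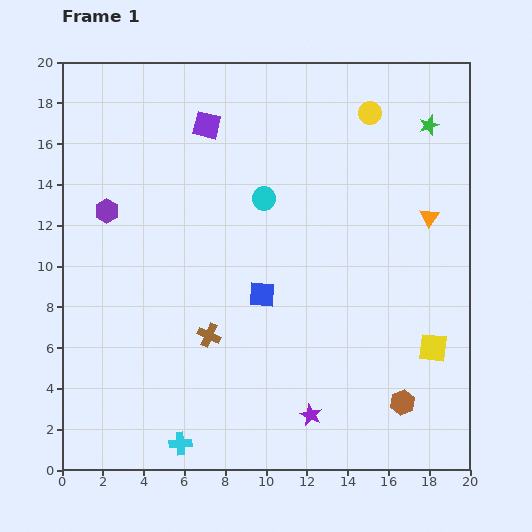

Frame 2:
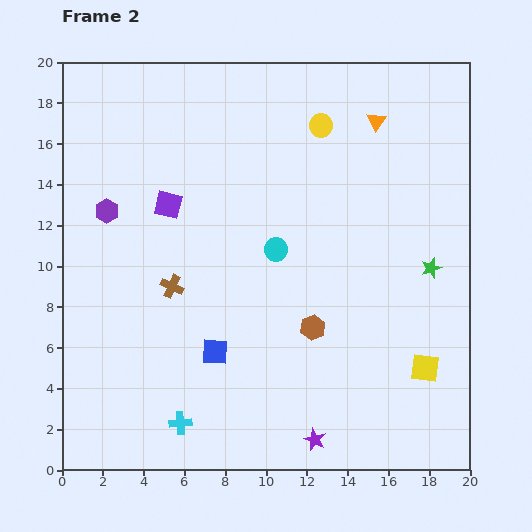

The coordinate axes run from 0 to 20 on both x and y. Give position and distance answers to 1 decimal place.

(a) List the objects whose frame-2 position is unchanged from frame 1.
the purple hexagon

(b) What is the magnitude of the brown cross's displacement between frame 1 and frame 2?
3.0

The brown cross moved from (7.2, 6.6) to (5.4, 9.0), a distance of √(1.8² + 2.4²) ≈ 3.0.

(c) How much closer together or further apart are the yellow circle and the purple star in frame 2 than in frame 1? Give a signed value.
+0.3

Distance in frame 1: 15.1. Distance in frame 2: 15.4.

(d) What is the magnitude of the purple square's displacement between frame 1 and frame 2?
4.3

The purple square moved from (7.1, 16.9) to (5.2, 13.0), a distance of √(1.9² + 3.9²) ≈ 4.3.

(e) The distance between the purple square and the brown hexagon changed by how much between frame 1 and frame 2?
-7.3

Distance in frame 1: 16.6. Distance in frame 2: 9.3.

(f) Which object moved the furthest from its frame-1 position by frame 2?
the green star

(moved 7.0; next 5.7)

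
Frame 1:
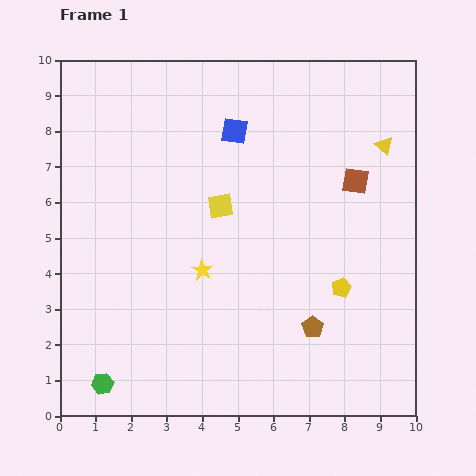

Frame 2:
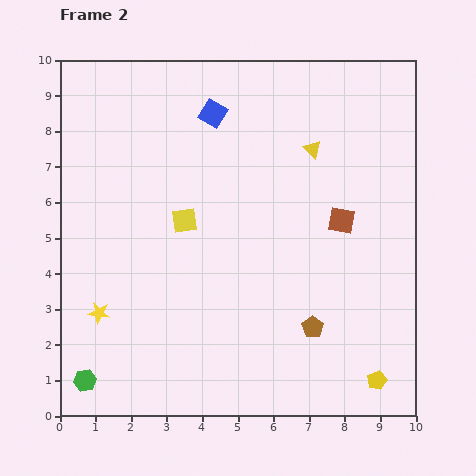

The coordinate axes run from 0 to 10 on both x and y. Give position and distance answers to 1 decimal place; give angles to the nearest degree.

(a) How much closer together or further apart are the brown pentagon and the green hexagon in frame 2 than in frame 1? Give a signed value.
+0.5

Distance in frame 1: 6.1. Distance in frame 2: 6.6.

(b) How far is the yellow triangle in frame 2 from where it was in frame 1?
2.0

The yellow triangle moved from (9.1, 7.6) to (7.1, 7.5), a distance of √(2.0² + 0.1²) ≈ 2.0.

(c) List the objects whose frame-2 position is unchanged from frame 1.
the brown pentagon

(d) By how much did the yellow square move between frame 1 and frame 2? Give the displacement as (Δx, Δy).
(-1.0, -0.4)

The yellow square was at (4.5, 5.9) in frame 1 and (3.5, 5.5) in frame 2.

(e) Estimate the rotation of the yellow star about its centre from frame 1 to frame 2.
21° counter-clockwise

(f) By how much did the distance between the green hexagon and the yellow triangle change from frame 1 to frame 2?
-1.3

Distance in frame 1: 10.4. Distance in frame 2: 9.1.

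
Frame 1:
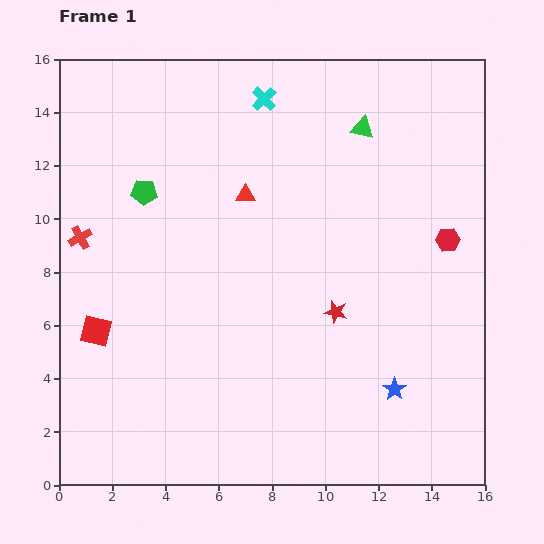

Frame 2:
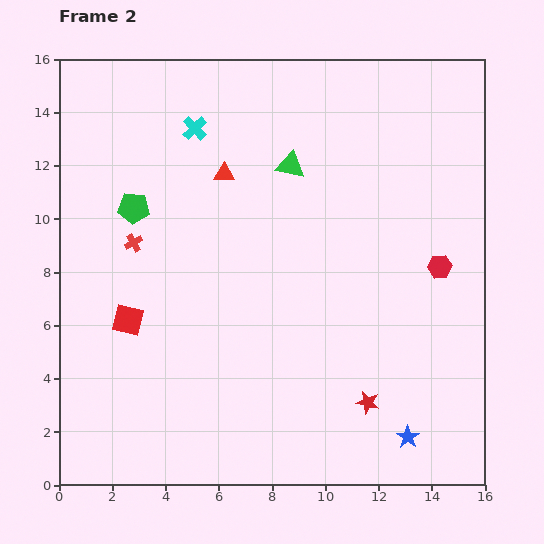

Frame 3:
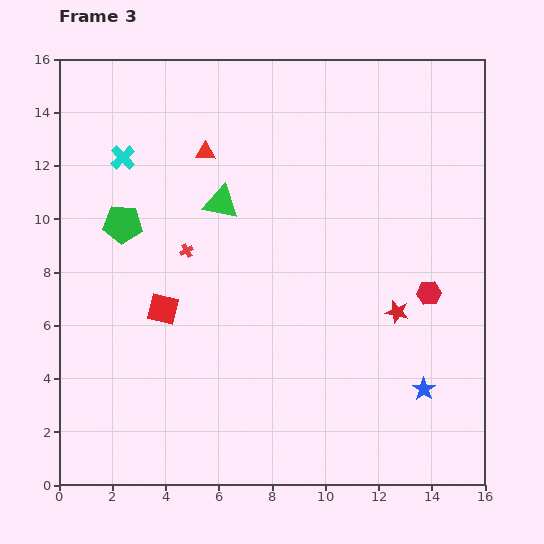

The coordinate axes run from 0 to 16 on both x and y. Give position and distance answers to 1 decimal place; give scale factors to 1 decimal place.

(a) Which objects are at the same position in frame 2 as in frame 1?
none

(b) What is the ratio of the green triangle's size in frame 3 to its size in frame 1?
1.5×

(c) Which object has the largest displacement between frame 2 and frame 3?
the red star

(moved 3.6; next 3.0)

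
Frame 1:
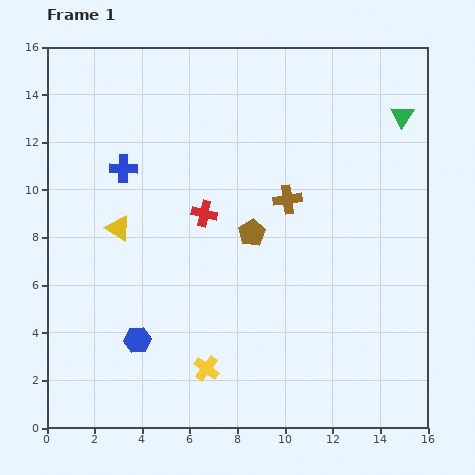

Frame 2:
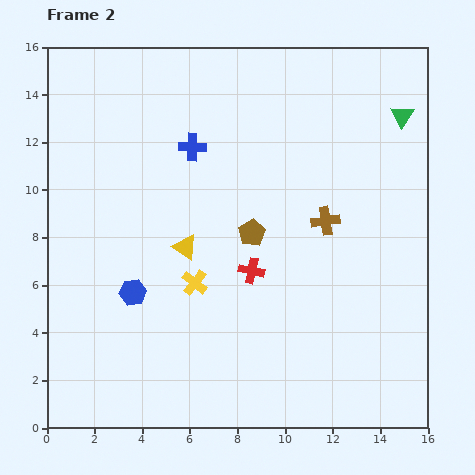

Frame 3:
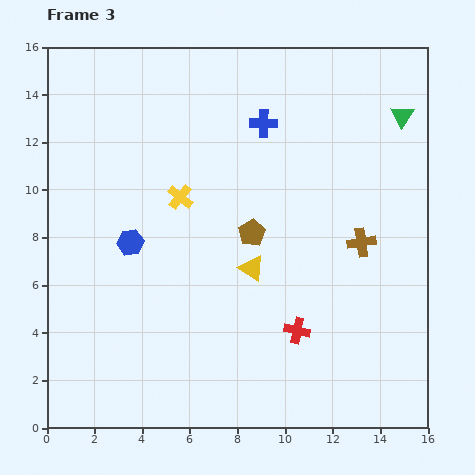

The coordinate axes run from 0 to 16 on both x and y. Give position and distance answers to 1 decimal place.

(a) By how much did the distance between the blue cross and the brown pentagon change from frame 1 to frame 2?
-1.6

Distance in frame 1: 6.0. Distance in frame 2: 4.4.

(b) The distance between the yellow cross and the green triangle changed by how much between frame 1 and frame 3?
-3.5

Distance in frame 1: 13.4. Distance in frame 3: 9.9.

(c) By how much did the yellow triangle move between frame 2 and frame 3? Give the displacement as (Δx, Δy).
(2.8, -0.9)

The yellow triangle was at (5.8, 7.6) in frame 2 and (8.6, 6.7) in frame 3.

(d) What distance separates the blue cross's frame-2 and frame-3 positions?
3.2

The blue cross moved from (6.1, 11.8) to (9.1, 12.8), a distance of √(3.0² + 1.0²) ≈ 3.2.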